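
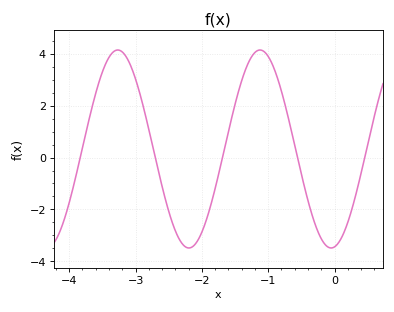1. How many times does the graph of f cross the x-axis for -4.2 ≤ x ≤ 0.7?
5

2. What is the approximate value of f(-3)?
3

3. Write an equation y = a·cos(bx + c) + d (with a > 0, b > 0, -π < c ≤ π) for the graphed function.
y = 3.82cos(2.9x - 3) + 0.33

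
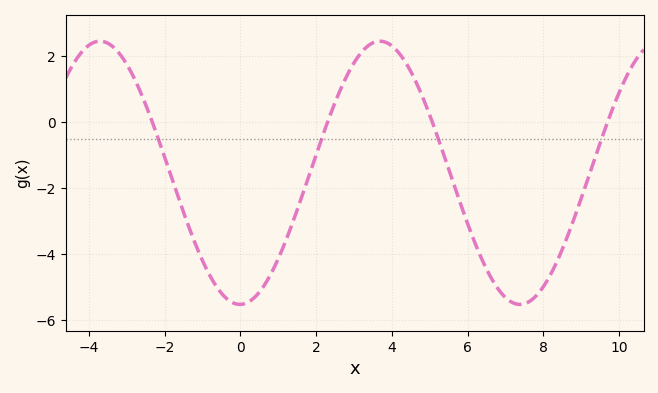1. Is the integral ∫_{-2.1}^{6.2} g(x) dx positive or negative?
negative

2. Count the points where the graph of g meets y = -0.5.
4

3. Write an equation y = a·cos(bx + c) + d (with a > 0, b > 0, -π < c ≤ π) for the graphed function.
y = 3.99cos(0.85x - 3.1) - 1.54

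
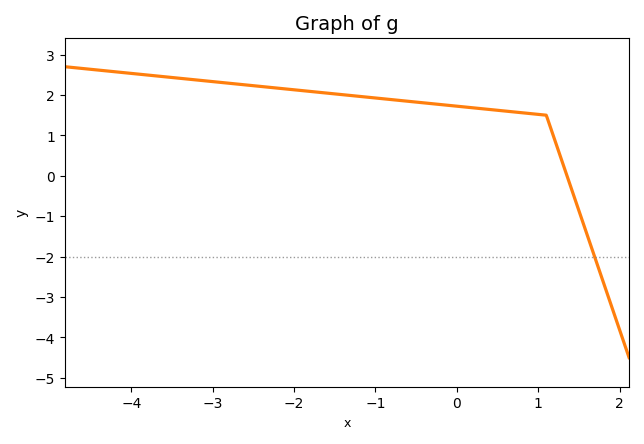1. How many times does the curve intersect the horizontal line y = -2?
1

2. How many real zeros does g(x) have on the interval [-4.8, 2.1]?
1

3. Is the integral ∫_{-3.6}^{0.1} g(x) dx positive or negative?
positive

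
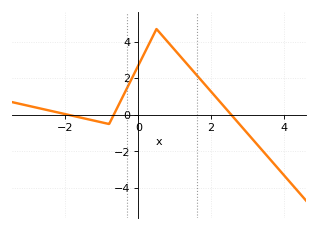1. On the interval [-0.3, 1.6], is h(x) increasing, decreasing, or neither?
neither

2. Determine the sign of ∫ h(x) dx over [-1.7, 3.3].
positive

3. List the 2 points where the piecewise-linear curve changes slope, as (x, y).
(-0.8, -0.5); (0.5, 4.7)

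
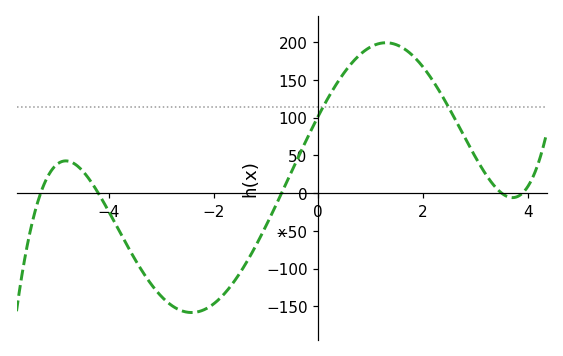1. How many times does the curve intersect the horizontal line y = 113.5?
2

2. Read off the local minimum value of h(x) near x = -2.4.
-160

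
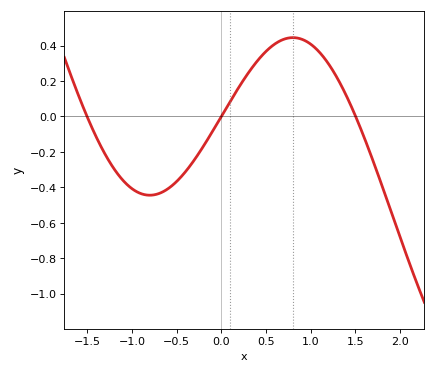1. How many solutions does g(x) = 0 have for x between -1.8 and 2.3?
3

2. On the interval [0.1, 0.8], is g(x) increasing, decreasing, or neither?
increasing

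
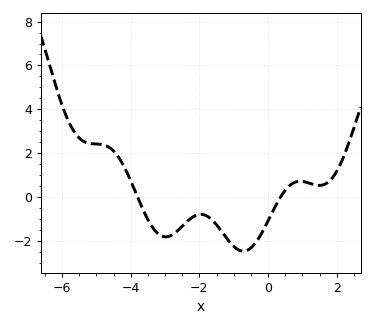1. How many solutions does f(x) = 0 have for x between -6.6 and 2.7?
2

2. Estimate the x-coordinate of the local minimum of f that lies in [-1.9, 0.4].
-0.718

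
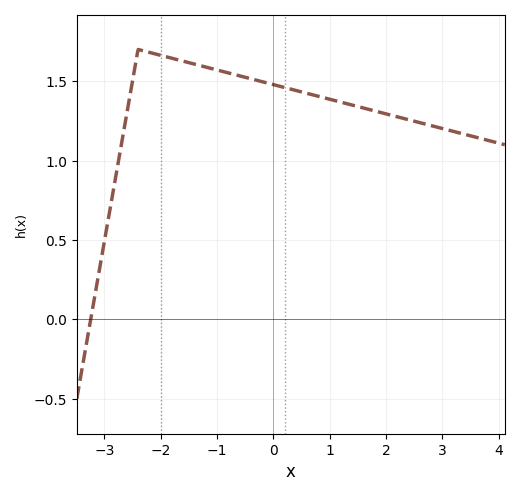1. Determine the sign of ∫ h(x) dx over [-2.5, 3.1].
positive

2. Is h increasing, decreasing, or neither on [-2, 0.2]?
decreasing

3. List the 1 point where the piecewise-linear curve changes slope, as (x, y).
(-2.4, 1.7)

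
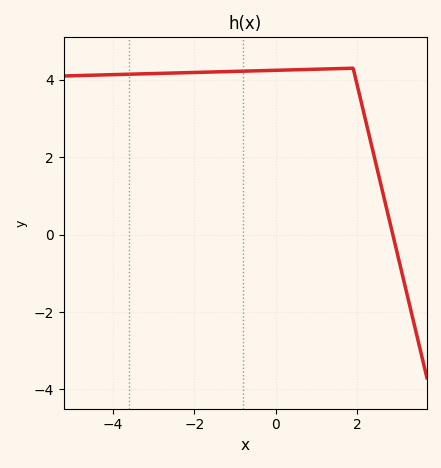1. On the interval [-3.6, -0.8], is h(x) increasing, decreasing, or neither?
increasing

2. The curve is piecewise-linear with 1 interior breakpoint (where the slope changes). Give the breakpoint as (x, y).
(1.9, 4.3)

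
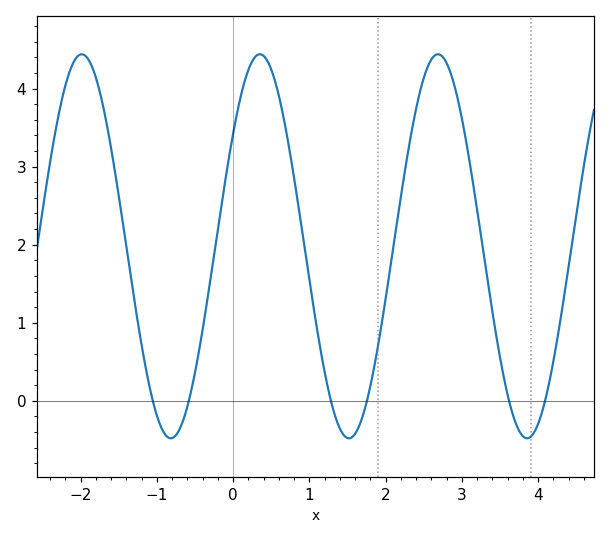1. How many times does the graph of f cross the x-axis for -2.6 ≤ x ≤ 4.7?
6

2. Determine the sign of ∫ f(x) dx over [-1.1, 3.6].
positive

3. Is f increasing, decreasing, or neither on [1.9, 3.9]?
neither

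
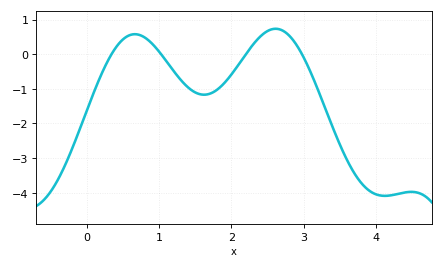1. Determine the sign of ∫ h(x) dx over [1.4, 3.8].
negative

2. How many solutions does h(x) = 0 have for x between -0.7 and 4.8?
4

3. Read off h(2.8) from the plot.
0.5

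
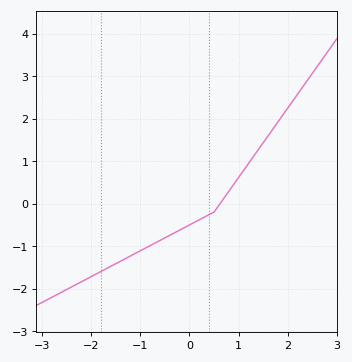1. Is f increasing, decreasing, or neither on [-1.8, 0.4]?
increasing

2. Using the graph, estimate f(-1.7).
-1.5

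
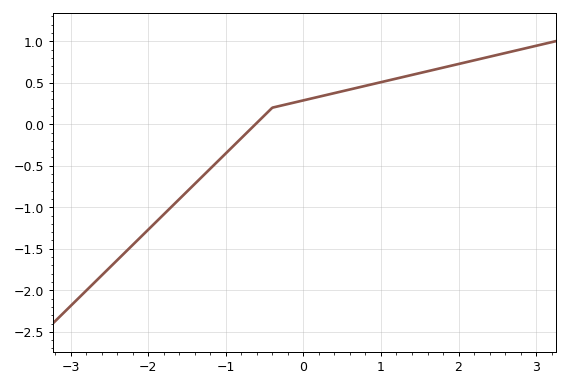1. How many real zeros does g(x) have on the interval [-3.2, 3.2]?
1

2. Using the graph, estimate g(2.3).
0.8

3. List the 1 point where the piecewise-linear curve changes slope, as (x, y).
(-0.4, 0.2)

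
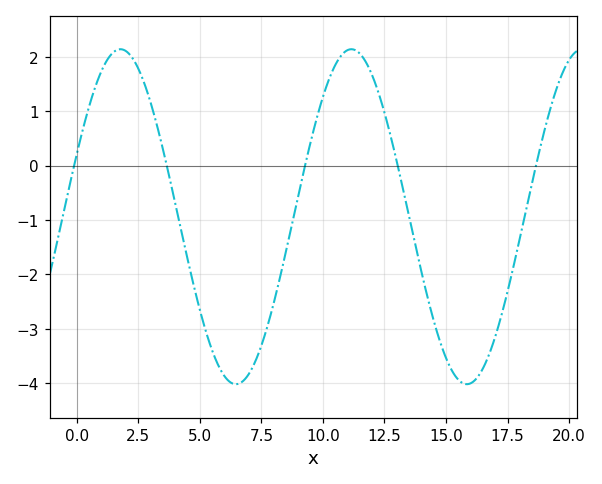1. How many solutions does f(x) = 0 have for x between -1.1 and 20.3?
5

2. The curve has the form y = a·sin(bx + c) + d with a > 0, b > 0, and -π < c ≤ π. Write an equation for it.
y = 3.08sin(0.67x + 0.38) - 0.94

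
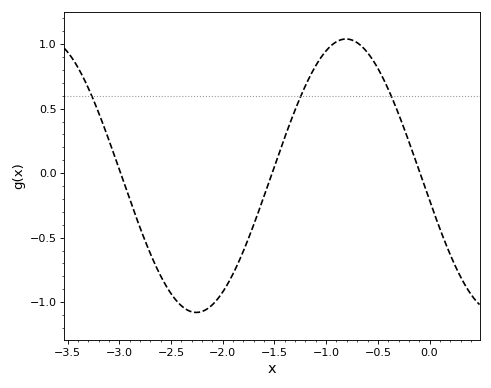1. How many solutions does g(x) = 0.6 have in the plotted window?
3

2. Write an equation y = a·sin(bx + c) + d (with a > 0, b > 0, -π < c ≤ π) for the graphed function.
y = 1.06sin(2.17x - 2.96) - 0.02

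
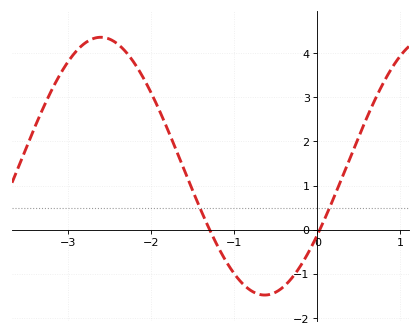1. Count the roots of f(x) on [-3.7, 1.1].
2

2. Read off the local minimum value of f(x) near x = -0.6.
-1.48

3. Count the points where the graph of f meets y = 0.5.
2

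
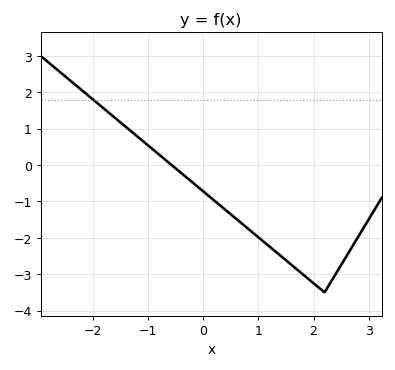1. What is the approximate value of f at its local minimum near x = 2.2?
-3.5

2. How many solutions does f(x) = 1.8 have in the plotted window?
1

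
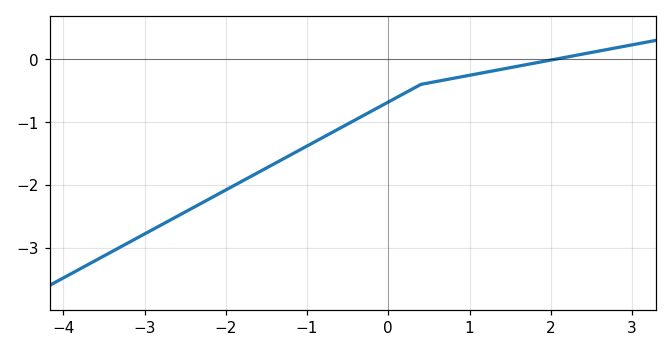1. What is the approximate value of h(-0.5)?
-1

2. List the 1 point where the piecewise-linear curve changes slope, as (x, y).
(0.4, -0.4)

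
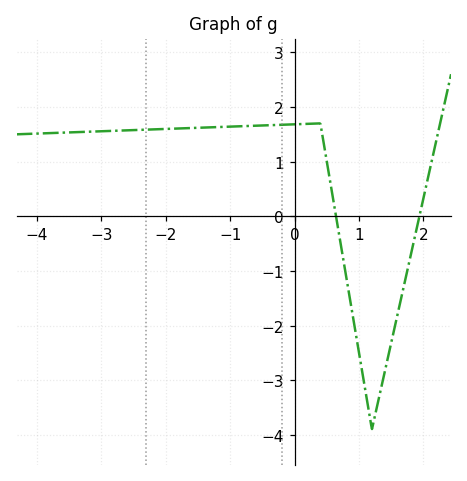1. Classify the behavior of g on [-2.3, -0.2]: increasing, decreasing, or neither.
increasing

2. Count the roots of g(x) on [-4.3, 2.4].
2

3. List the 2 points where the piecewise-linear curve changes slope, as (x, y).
(0.4, 1.7); (1.2, -3.9)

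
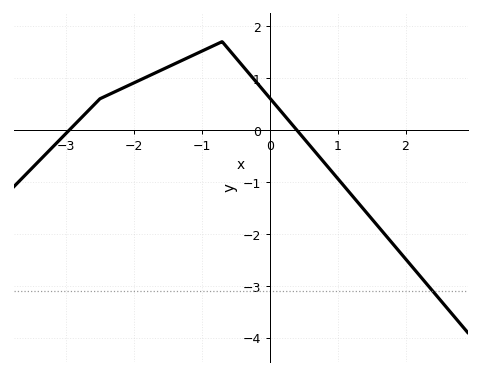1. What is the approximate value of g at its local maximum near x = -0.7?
1.7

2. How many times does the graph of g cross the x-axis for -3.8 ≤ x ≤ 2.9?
2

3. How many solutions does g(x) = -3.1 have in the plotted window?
1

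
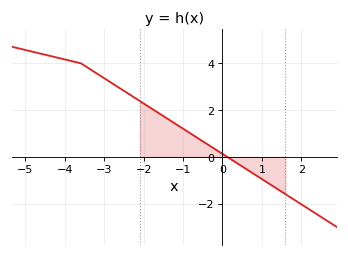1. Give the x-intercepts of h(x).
0.2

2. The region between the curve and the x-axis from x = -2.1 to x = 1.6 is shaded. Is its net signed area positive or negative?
positive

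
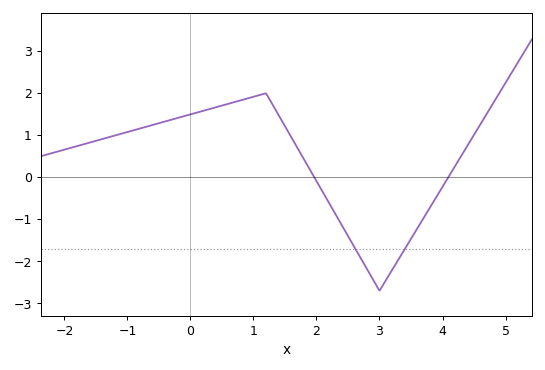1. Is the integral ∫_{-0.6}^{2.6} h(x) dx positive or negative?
positive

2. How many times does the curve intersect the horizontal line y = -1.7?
2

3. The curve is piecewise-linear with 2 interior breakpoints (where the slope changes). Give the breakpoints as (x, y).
(1.2, 2); (3, -2.7)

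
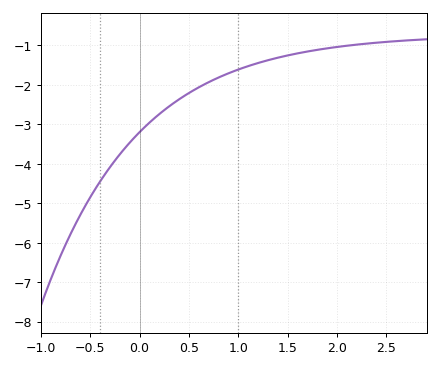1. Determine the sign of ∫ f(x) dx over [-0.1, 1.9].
negative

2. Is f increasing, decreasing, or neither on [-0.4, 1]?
increasing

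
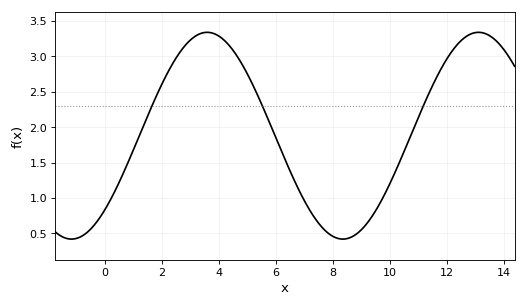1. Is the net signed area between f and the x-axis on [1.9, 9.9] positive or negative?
positive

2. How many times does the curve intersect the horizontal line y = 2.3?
3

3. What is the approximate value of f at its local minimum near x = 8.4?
0.4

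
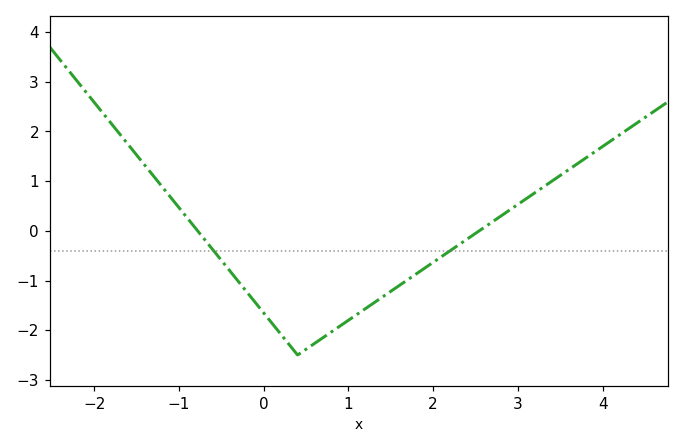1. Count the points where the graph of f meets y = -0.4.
2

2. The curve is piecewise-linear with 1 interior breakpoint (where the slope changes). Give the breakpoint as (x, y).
(0.4, -2.5)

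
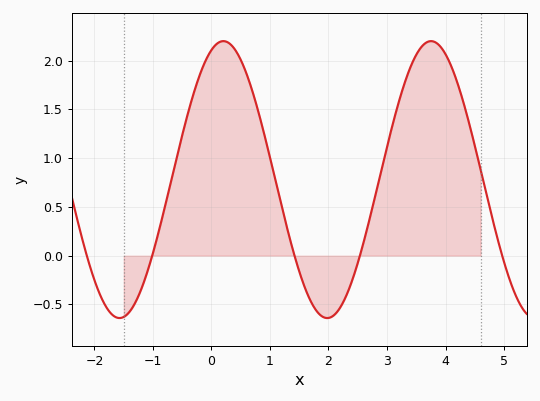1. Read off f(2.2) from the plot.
-0.532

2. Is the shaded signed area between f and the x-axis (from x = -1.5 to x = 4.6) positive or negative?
positive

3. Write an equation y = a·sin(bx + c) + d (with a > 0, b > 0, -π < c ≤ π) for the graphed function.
y = 1.42sin(1.77x + 1.21) + 0.78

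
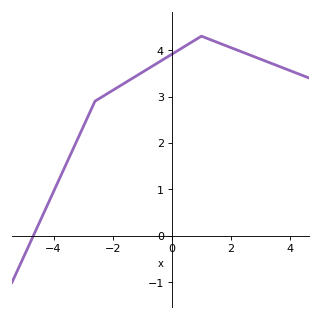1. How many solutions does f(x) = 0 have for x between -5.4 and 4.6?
1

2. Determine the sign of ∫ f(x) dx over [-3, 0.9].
positive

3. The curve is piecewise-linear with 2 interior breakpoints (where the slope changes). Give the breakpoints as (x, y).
(-2.6, 2.9); (1, 4.3)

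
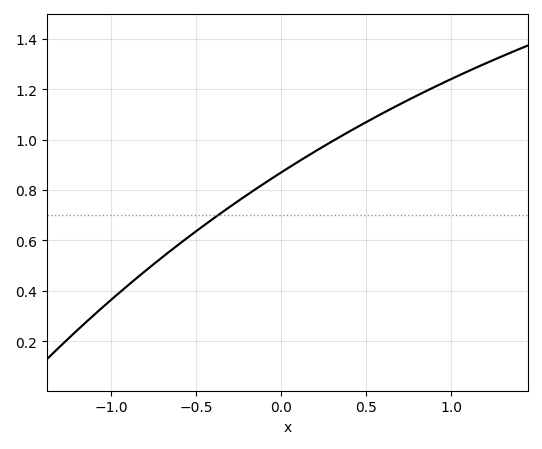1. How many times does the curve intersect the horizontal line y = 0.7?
1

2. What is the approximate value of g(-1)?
0.365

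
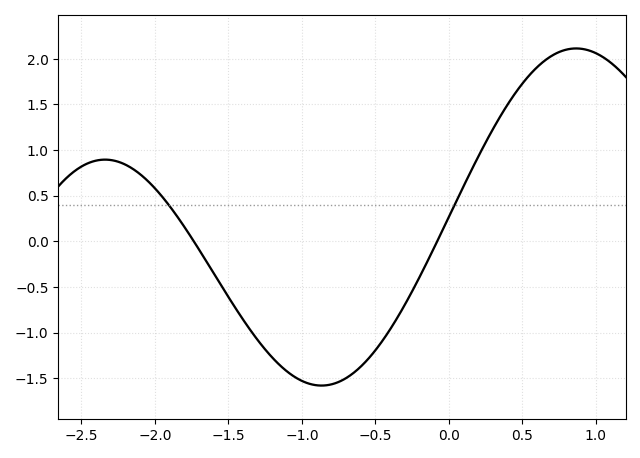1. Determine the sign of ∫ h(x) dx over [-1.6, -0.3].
negative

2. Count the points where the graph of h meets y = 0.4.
2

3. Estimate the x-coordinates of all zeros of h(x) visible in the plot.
-1.7, -0.1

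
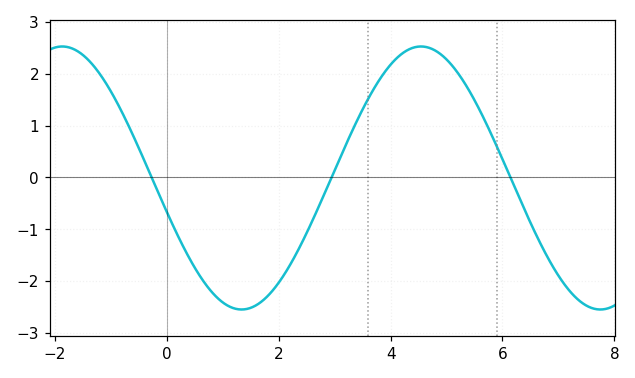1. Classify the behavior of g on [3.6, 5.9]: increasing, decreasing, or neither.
neither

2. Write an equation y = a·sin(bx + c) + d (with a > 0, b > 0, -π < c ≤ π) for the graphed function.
y = 2.54sin(0.98x - 2.9) - 0.01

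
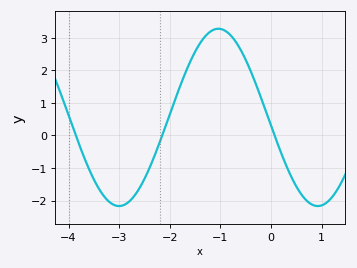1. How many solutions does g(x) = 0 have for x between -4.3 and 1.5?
3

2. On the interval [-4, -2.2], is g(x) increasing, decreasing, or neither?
neither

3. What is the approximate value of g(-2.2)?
-0.2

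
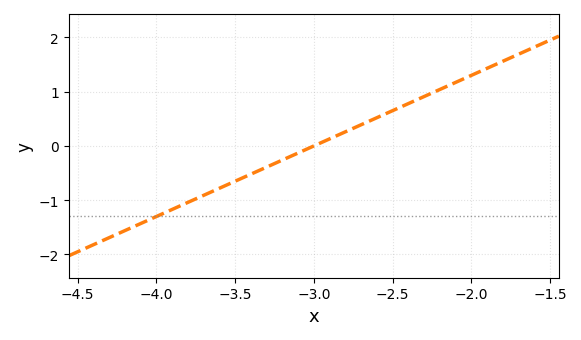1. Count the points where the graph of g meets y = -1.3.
1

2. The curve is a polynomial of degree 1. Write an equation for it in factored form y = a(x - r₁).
y = 1.3(x + 3)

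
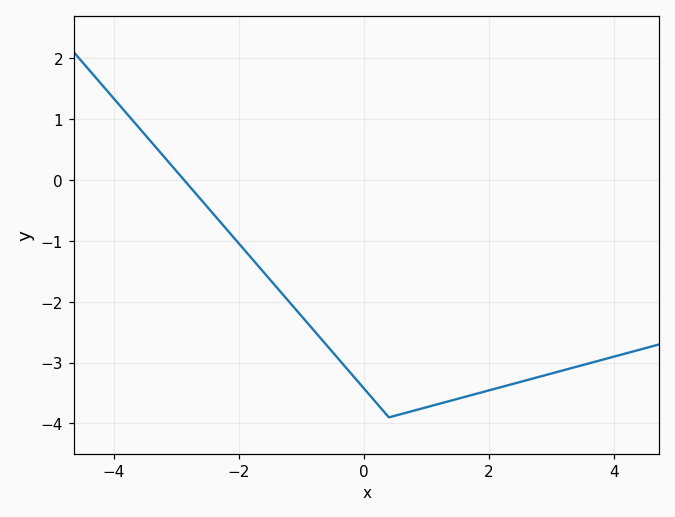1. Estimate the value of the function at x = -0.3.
-3.07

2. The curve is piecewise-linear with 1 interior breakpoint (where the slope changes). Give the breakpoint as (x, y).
(0.4, -3.9)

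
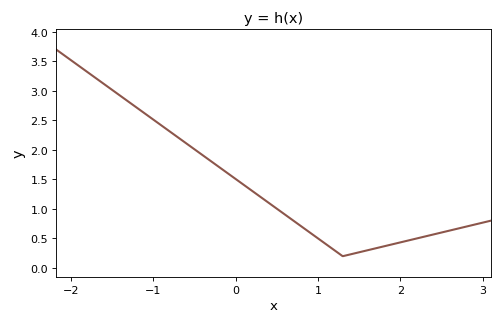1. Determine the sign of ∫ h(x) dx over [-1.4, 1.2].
positive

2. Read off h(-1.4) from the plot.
2.91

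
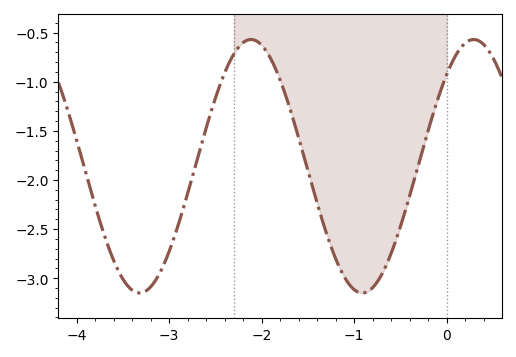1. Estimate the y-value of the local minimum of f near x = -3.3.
-3.15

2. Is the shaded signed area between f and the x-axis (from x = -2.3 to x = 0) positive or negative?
negative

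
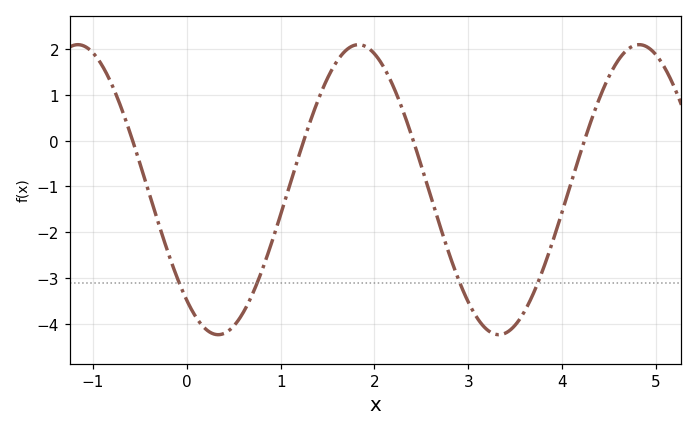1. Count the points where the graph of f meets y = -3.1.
4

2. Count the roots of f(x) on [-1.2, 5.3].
4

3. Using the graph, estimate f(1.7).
1.98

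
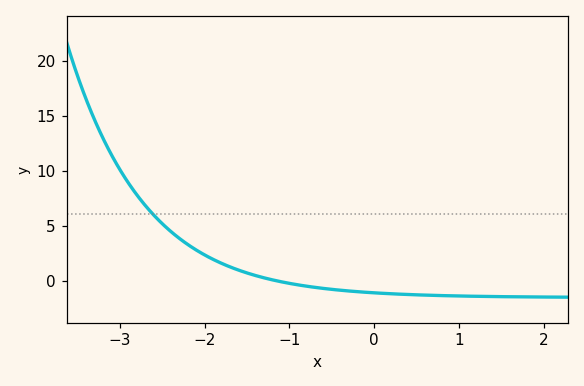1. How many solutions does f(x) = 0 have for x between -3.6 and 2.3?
1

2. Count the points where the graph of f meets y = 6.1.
1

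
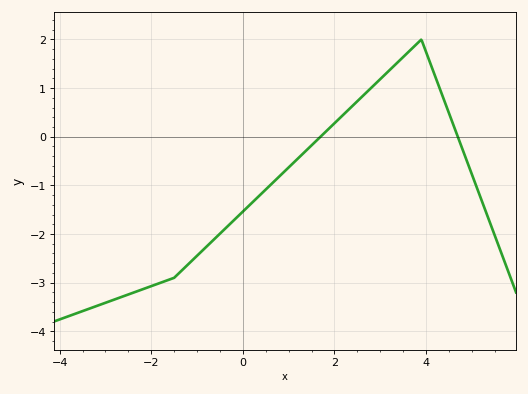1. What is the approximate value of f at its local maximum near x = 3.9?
2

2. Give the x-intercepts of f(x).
1.7, 4.7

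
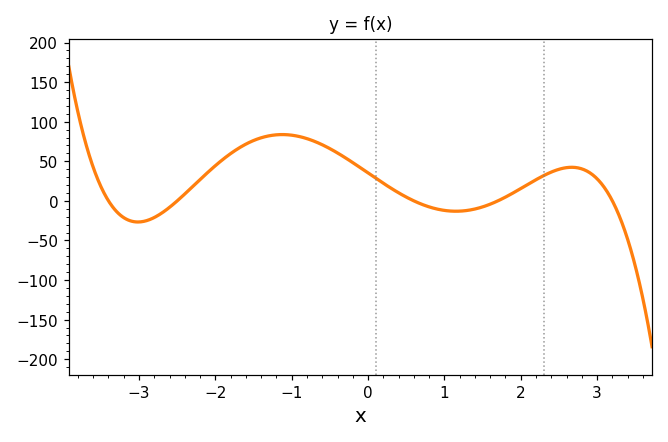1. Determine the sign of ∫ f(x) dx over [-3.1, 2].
positive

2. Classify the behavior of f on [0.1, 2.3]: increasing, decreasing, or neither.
neither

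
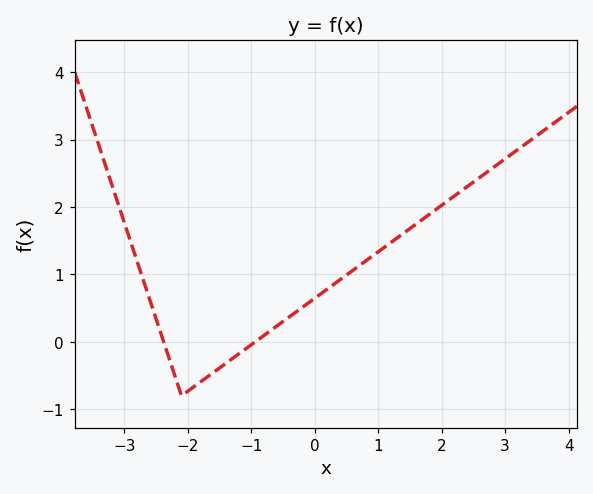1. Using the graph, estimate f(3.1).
2.8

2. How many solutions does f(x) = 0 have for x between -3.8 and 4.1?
2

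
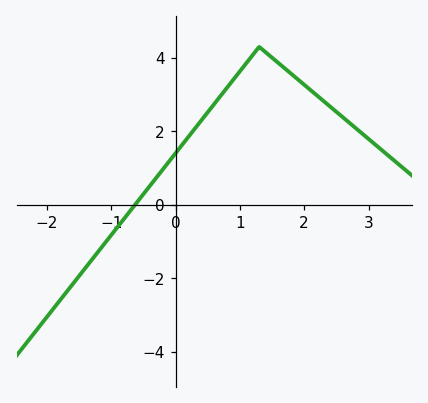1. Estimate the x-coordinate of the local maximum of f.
1.3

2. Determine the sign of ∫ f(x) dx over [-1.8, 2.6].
positive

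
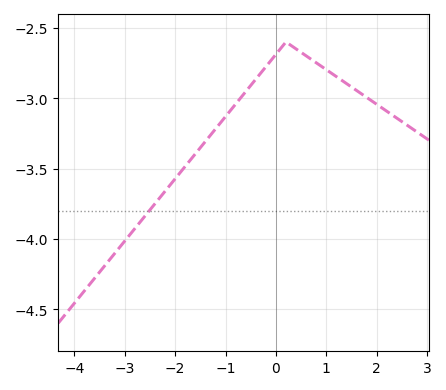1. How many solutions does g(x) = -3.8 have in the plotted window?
1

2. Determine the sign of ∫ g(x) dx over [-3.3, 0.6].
negative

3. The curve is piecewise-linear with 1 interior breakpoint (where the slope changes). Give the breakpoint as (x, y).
(0.2, -2.6)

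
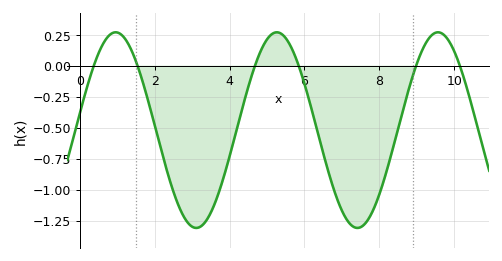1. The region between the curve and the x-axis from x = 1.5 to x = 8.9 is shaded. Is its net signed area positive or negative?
negative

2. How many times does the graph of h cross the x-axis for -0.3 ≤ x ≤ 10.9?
6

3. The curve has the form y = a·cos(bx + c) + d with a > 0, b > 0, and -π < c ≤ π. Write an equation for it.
y = 0.79cos(1.5x - 1.4) - 0.52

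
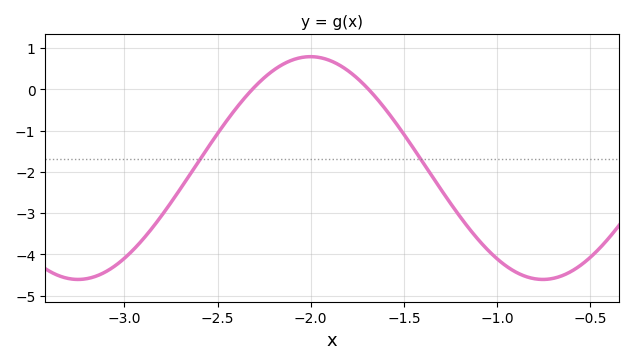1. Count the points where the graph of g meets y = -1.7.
2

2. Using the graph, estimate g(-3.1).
-4.4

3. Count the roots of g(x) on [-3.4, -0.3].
2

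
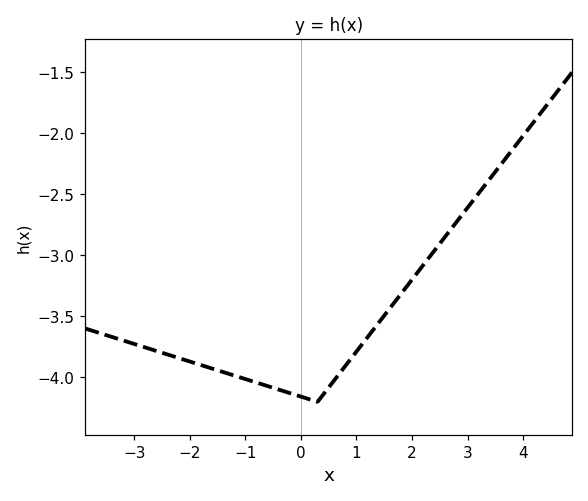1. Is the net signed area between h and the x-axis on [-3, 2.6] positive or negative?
negative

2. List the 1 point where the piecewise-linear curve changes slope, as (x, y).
(0.3, -4.2)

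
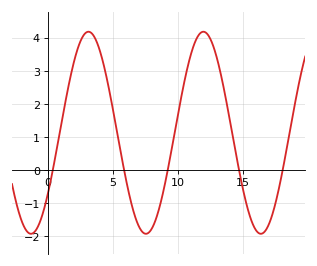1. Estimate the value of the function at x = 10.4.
2.46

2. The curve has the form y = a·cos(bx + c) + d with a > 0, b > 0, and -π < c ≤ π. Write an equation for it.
y = 3.06cos(0.71x - 2.22) + 1.13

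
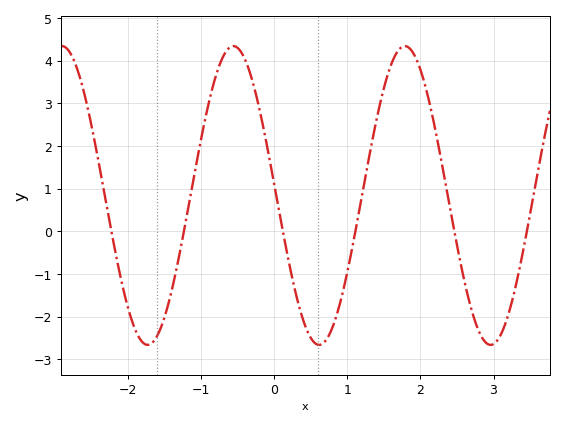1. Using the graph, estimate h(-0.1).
2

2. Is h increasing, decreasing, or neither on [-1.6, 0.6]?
neither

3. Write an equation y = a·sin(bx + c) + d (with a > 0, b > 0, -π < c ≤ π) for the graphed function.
y = 3.5sin(2.7x + 3.1) + 0.84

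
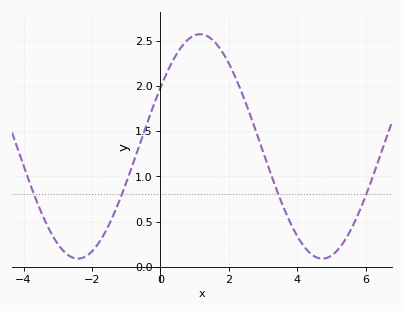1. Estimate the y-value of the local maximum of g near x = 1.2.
2.55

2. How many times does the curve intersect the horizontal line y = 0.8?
4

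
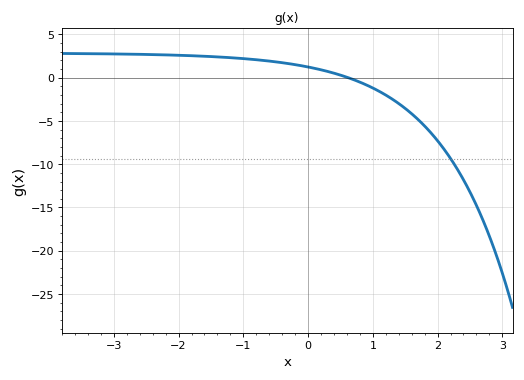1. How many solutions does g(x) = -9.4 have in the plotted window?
1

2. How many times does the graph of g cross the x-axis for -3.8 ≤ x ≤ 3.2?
1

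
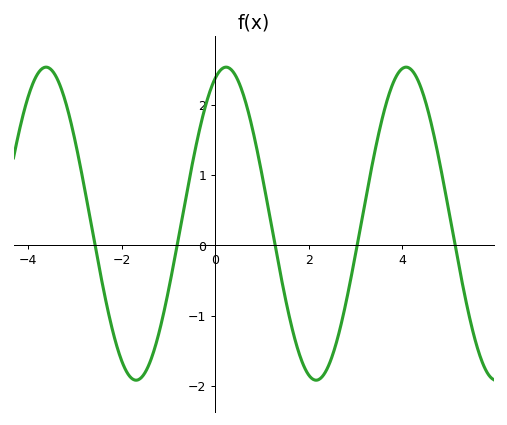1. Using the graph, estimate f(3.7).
2.11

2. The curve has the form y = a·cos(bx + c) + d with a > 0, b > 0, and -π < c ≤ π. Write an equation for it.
y = 2.23cos(1.63x - 0.382) + 0.31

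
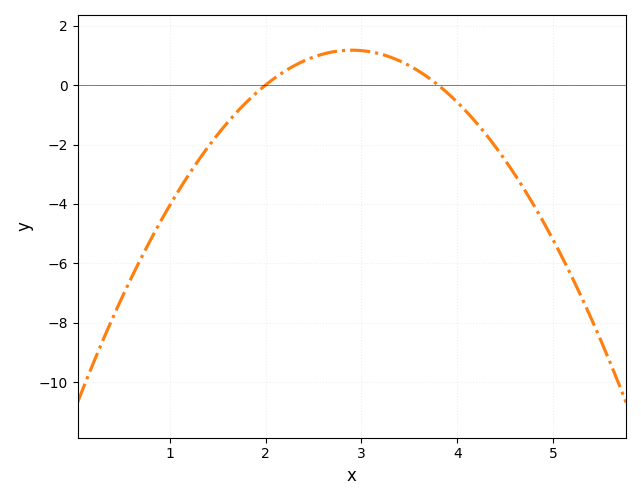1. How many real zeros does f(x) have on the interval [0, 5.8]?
2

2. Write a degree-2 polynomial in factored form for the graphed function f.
y = -1.45(x - 2)(x - 3.8)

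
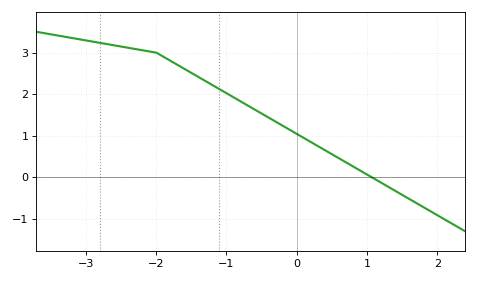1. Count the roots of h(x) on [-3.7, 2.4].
1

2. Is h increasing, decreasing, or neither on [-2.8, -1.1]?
decreasing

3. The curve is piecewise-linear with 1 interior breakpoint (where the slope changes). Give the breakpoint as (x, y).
(-2, 3)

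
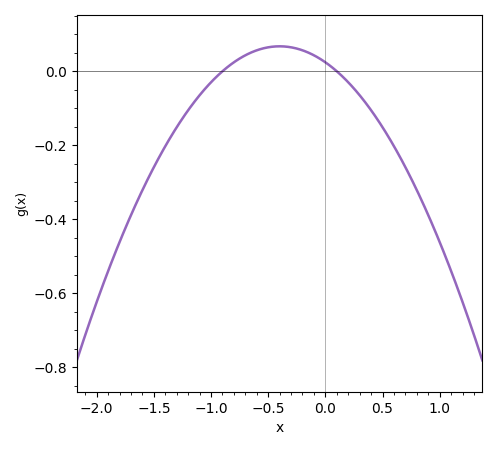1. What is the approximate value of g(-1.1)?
-0.06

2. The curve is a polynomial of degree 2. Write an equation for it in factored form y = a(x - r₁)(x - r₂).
y = -0.27(x + 0.9)(x - 0.1)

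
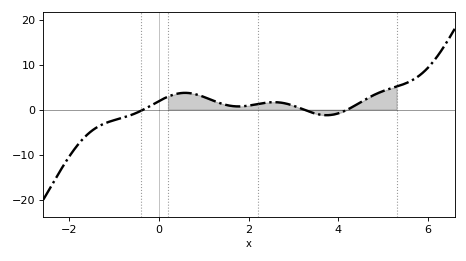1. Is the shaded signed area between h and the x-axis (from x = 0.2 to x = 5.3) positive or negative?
positive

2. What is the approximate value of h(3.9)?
-1.09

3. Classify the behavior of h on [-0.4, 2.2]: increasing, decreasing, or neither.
neither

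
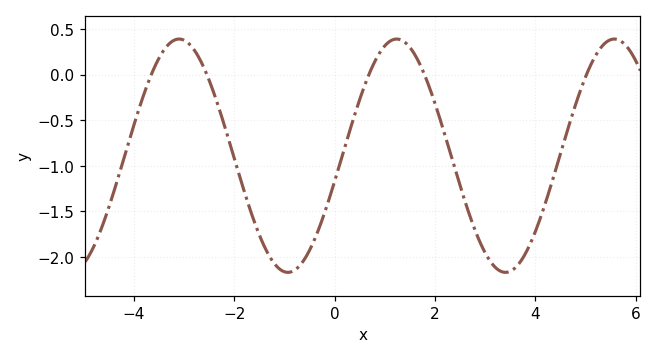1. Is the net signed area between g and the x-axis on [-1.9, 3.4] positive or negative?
negative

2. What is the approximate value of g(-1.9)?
-1.1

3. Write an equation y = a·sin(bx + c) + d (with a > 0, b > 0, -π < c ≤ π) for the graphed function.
y = 1.28sin(1.4x - 0.22) - 0.89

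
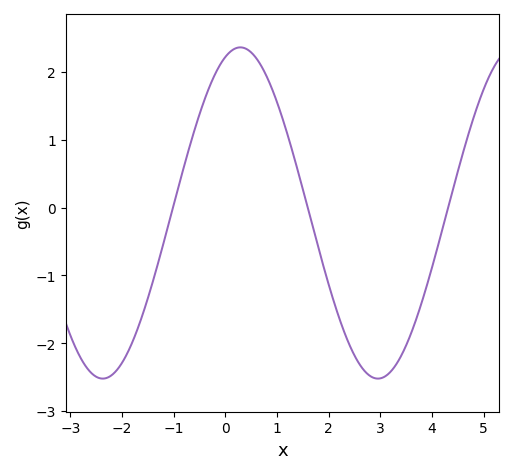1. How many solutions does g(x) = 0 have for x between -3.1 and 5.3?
3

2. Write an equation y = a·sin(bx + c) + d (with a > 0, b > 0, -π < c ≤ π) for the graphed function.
y = 2.44sin(1.18x + 1.23) - 0.08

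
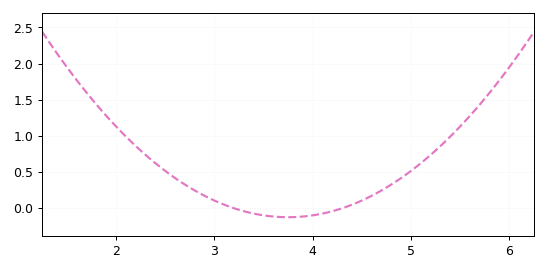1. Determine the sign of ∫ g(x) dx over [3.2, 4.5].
negative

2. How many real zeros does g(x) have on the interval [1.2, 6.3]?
2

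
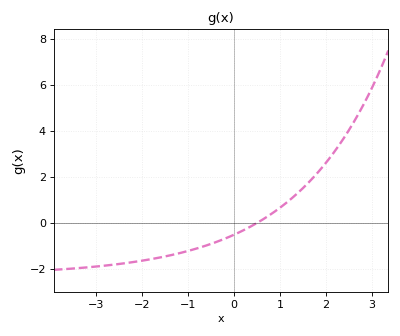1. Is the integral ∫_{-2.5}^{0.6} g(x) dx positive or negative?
negative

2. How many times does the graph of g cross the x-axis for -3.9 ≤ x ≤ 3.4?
1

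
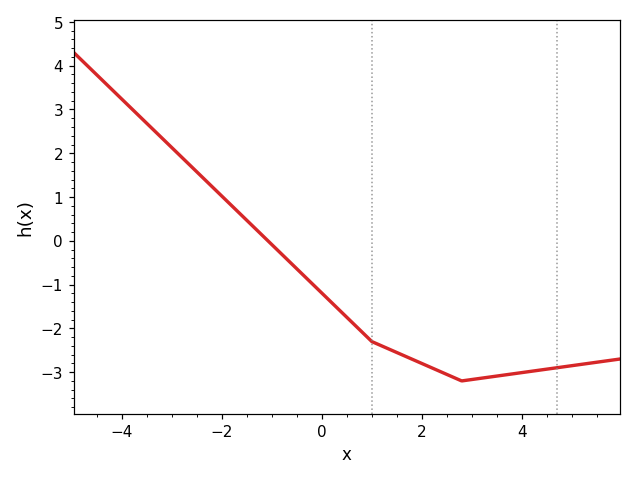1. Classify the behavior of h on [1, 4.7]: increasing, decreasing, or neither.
neither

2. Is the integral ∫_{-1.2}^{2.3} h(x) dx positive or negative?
negative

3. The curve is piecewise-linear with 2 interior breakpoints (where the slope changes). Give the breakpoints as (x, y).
(1, -2.3); (2.8, -3.2)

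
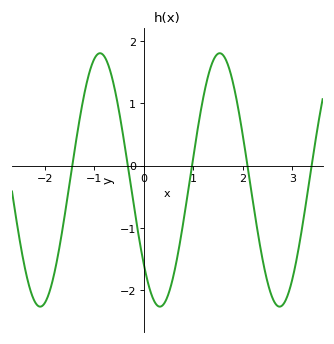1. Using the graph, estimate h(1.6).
1.8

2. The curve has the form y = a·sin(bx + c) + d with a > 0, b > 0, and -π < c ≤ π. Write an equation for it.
y = 2.03sin(2.6x - 2.4) - 0.23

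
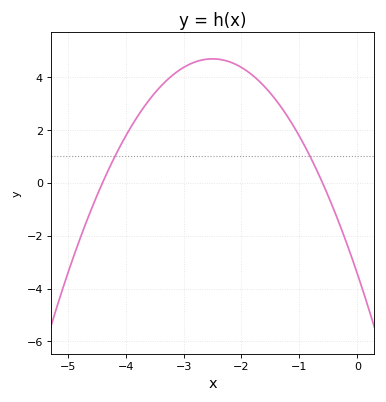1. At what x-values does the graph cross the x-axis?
-4.4, -0.6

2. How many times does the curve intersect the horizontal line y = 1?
2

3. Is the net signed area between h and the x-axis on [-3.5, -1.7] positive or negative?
positive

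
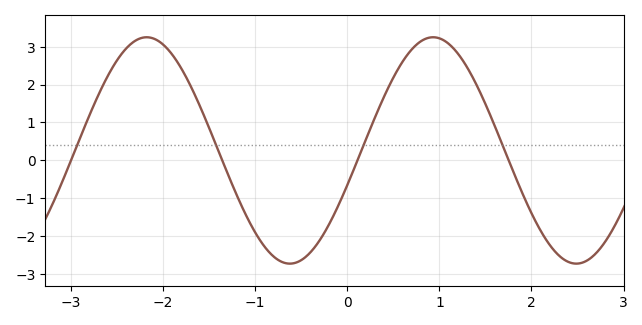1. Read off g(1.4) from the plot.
2.01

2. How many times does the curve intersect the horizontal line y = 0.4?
4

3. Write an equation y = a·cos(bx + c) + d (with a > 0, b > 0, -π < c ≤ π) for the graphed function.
y = 2.99cos(2.02x - 1.88) + 0.26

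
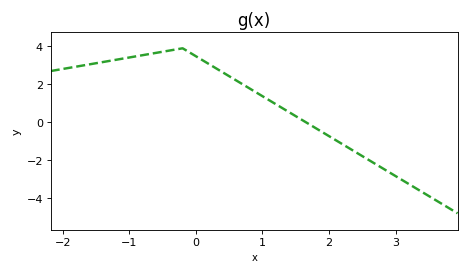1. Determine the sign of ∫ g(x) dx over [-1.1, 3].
positive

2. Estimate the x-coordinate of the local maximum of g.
-0.202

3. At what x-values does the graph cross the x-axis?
1.65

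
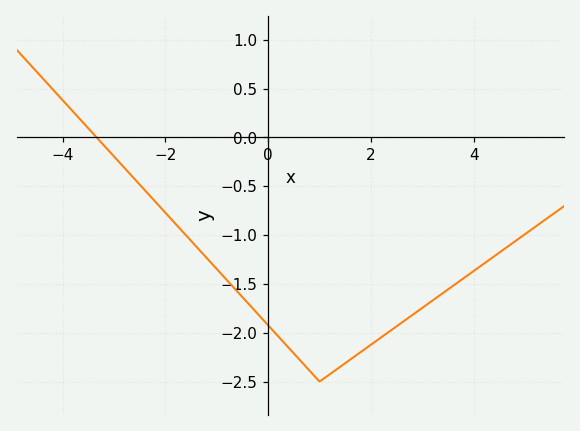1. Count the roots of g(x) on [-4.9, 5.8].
1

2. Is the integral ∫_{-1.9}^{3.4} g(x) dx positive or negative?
negative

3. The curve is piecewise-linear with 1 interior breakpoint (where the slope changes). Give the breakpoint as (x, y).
(1, -2.5)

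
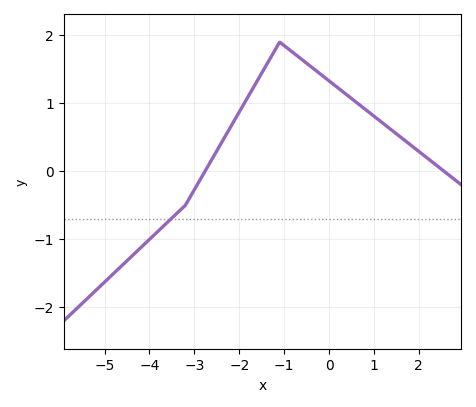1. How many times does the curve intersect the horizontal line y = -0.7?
1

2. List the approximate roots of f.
-2.8, 2.6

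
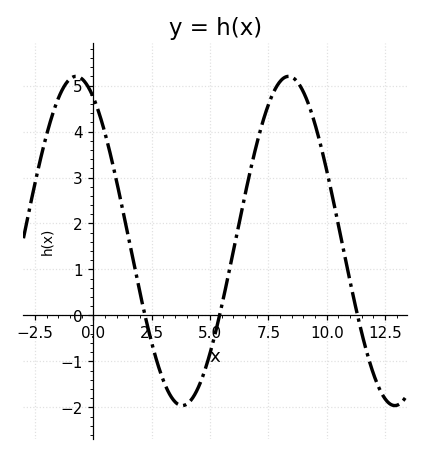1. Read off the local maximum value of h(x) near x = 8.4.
5.2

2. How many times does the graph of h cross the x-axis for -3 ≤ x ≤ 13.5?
3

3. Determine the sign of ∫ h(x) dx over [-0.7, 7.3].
positive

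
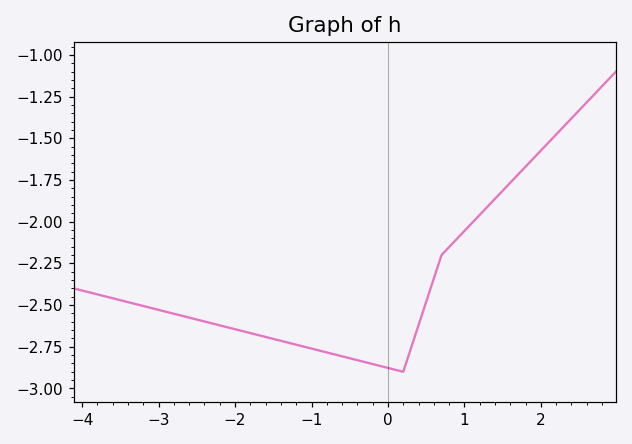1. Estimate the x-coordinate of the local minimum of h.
0.198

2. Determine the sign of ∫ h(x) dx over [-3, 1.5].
negative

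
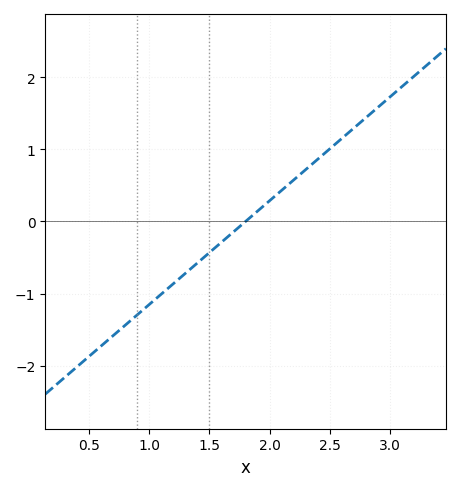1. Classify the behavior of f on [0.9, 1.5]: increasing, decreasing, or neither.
increasing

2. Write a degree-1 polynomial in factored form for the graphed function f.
y = 1.44(x - 1.8)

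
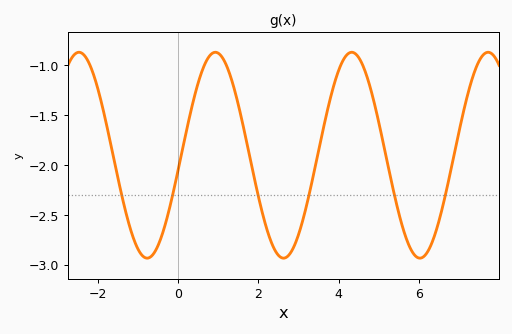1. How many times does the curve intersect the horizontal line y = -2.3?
6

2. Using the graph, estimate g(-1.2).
-2.62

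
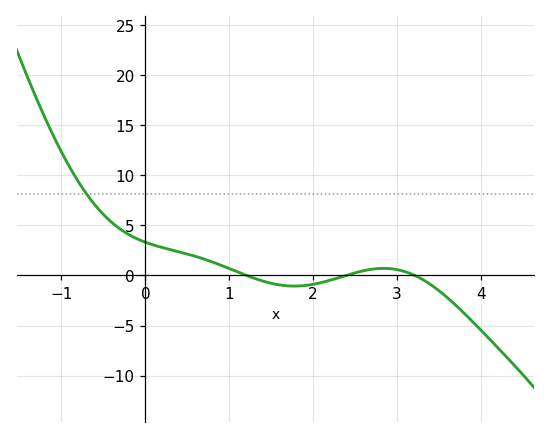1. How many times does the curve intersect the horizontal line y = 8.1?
1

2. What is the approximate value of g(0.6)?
1.9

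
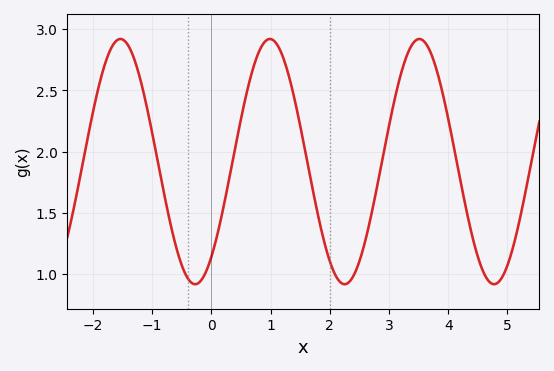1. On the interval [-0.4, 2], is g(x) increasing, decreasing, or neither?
neither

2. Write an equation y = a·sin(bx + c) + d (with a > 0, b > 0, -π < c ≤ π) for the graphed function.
y = 1sin(2.5x - 0.89) + 1.92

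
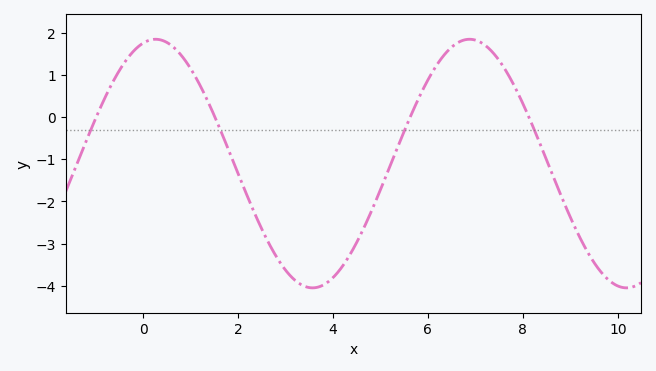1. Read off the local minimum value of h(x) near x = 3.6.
-4.05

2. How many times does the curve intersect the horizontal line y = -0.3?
4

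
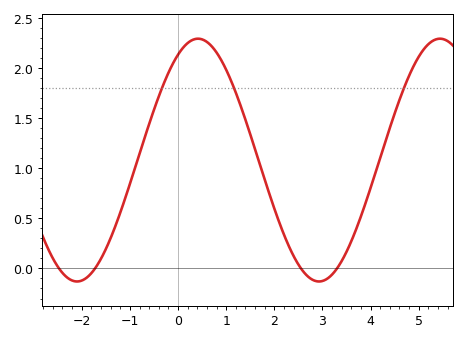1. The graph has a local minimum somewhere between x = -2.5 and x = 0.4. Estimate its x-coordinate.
-2.1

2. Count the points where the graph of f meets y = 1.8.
3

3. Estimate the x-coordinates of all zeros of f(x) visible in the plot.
-2.47, -1.72, 2.55, 3.3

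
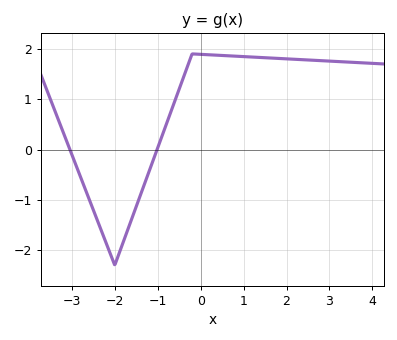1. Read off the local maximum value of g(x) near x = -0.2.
1.9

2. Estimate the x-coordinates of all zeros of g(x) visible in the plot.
-3.05, -1.01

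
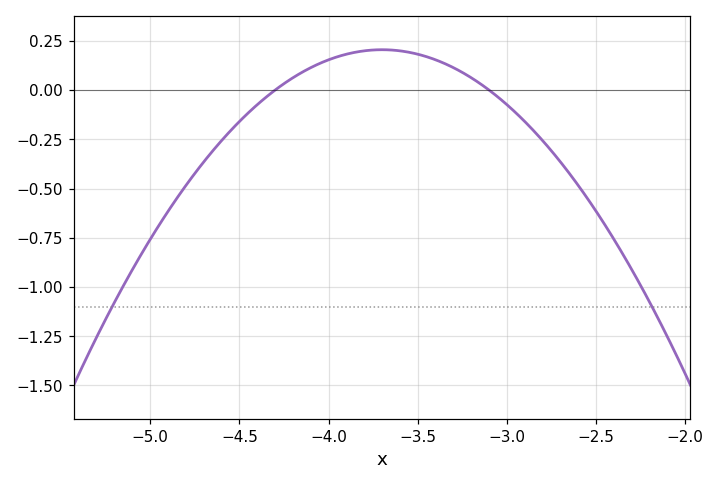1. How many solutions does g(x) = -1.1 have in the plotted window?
2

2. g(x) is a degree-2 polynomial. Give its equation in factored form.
y = -0.57(x + 4.3)(x + 3.1)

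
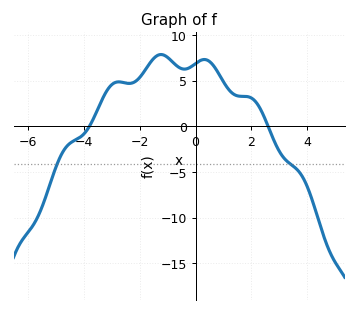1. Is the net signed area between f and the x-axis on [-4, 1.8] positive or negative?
positive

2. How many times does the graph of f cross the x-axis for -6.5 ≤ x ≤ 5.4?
2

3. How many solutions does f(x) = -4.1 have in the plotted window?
2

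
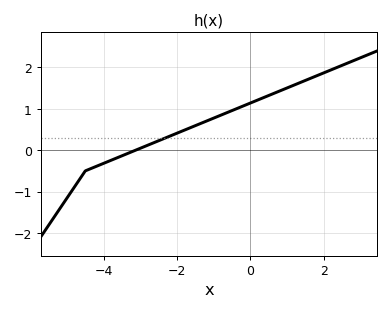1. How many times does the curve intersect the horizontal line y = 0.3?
1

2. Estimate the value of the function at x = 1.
1.5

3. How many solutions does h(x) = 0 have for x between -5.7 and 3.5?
1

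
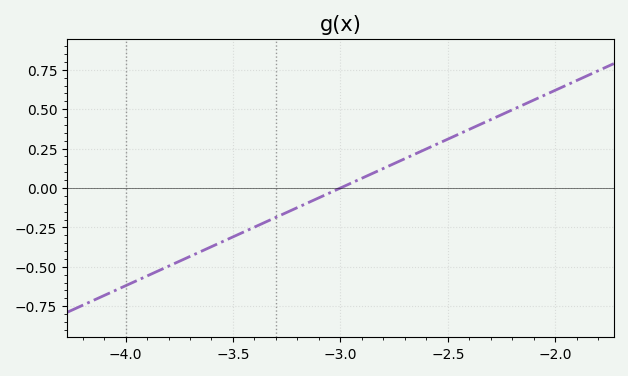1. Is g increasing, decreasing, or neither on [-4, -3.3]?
increasing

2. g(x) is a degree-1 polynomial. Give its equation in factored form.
y = 0.62(x + 3)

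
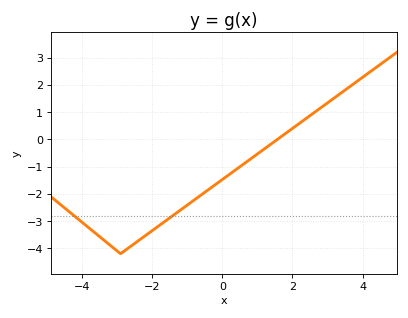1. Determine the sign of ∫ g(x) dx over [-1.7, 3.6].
negative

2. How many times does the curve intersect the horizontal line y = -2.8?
2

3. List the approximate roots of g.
1.6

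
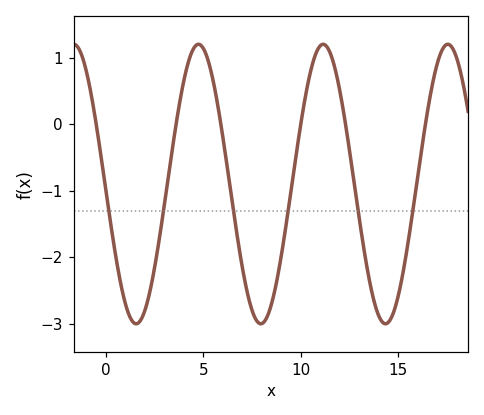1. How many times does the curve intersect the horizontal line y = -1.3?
6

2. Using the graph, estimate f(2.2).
-2.6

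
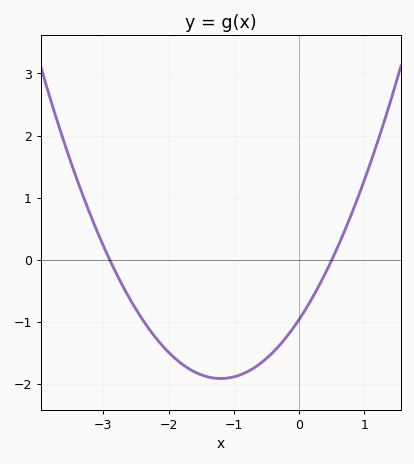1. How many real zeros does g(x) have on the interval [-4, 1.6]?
2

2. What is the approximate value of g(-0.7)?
-1.7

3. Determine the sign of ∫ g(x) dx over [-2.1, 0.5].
negative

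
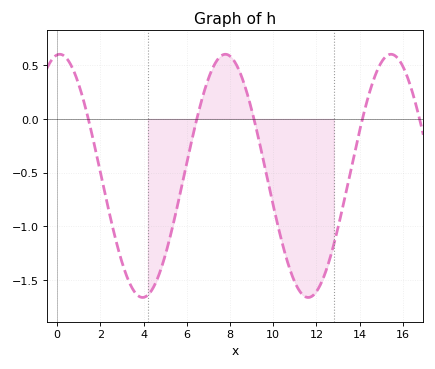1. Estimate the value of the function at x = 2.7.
-1.1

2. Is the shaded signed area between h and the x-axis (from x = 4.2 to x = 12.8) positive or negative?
negative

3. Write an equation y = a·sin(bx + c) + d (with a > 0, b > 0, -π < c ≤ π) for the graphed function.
y = 1.13sin(0.82x + 1.5) - 0.53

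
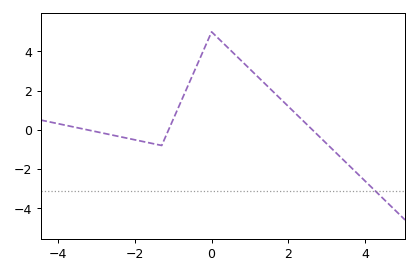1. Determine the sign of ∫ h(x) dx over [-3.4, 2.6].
positive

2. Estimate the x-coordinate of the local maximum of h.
0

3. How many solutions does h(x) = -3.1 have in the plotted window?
1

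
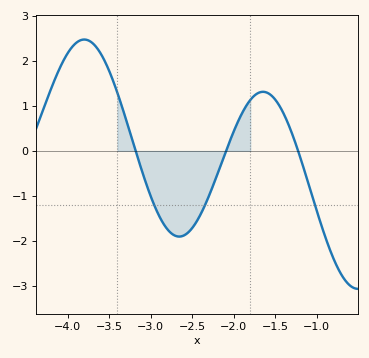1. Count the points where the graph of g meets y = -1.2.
3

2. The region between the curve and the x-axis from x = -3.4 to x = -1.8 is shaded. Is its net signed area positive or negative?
negative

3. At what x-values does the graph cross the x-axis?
-3.18, -2.09, -1.22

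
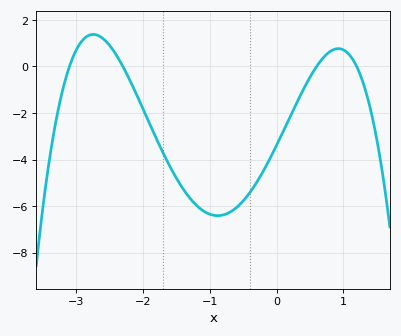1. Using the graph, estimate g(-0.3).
-5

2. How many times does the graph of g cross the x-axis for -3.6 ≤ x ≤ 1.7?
4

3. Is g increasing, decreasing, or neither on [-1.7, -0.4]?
neither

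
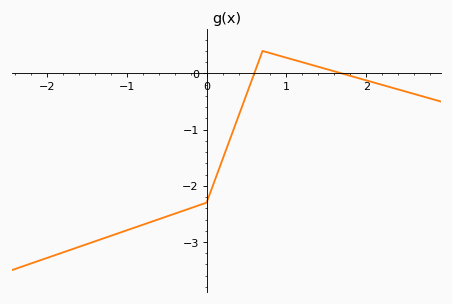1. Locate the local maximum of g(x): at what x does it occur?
0.7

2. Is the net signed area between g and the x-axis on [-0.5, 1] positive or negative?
negative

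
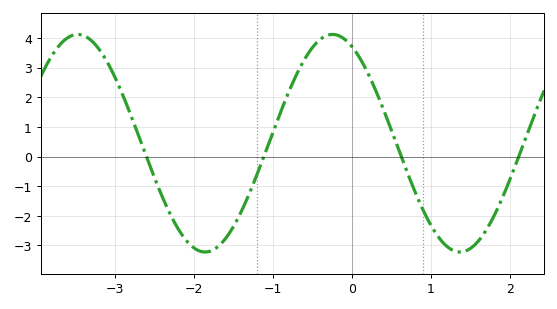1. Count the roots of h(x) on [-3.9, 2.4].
4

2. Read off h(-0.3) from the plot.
4.1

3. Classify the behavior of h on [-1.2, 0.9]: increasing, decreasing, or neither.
neither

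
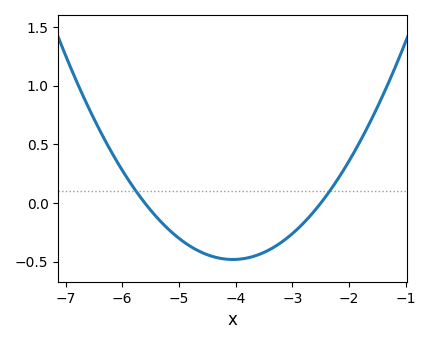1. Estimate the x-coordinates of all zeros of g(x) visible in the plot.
-5.6, -2.5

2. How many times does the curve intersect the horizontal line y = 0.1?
2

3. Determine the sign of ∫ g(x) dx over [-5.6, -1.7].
negative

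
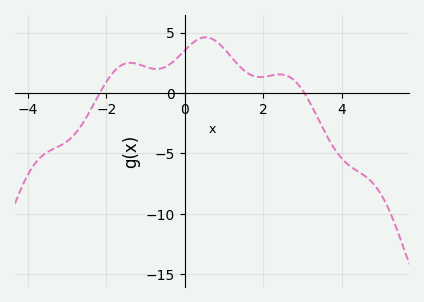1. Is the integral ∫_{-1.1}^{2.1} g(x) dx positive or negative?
positive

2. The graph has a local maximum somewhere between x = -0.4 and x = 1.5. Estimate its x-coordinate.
0.6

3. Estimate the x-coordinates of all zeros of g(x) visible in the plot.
-2.2, 3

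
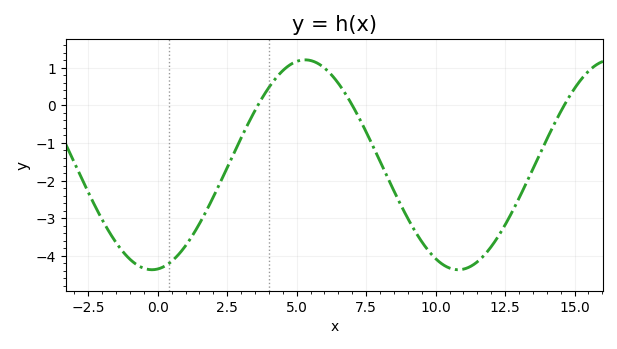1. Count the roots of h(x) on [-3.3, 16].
3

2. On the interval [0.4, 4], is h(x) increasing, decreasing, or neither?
increasing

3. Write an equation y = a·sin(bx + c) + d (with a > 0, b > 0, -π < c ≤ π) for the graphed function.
y = 2.79sin(0.57x - 1.5) - 1.58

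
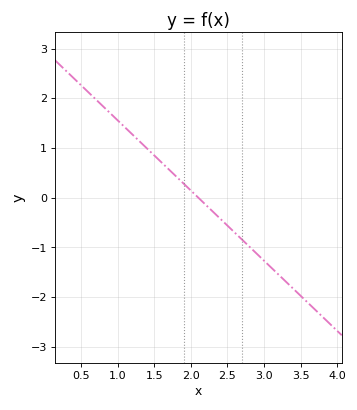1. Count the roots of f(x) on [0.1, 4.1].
1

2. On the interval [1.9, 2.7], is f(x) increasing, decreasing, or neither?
decreasing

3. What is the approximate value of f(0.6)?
2.11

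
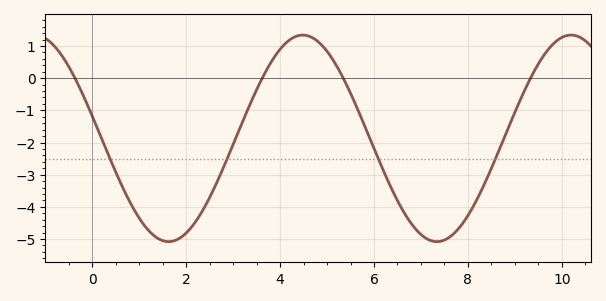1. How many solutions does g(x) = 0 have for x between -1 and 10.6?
4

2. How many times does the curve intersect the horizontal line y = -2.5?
4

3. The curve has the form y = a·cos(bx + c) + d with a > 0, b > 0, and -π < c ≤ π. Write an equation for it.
y = 3.21cos(1.1x + 1.35) - 1.87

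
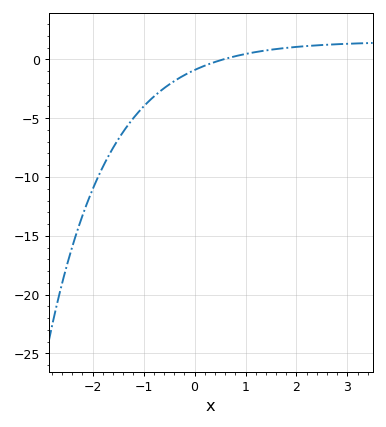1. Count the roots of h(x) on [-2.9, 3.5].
1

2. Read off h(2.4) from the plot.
1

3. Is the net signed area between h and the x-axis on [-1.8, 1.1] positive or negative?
negative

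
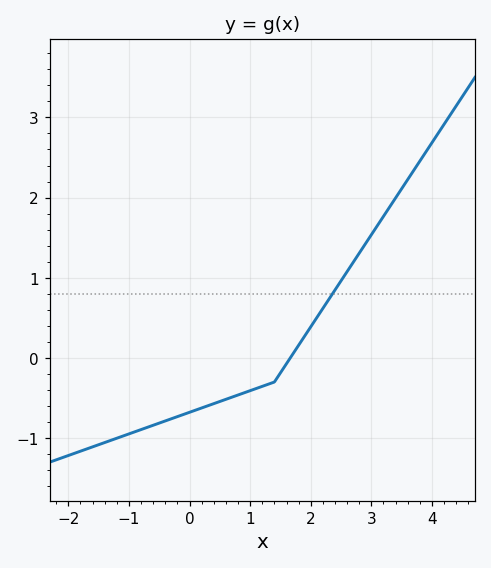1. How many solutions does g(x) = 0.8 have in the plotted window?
1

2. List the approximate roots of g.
1.7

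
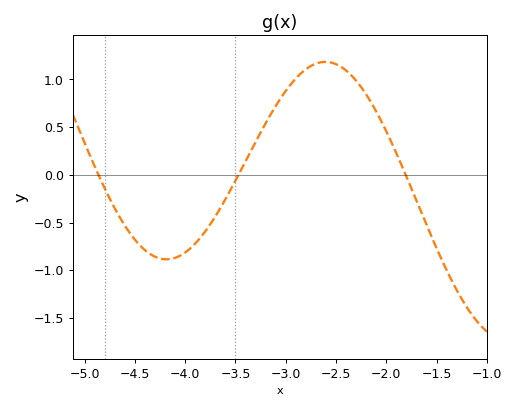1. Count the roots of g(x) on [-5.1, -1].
3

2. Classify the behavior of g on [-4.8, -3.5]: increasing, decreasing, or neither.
neither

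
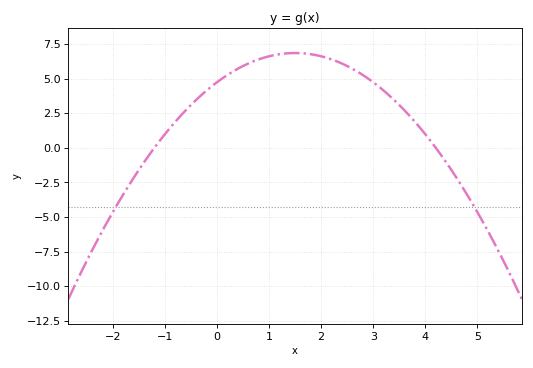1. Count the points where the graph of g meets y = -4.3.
2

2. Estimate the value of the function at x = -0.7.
2.3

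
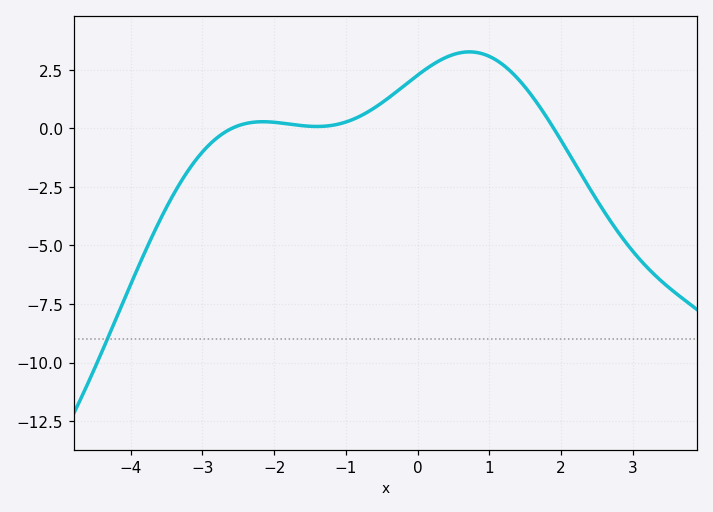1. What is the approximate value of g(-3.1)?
-1.4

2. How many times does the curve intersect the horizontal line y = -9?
1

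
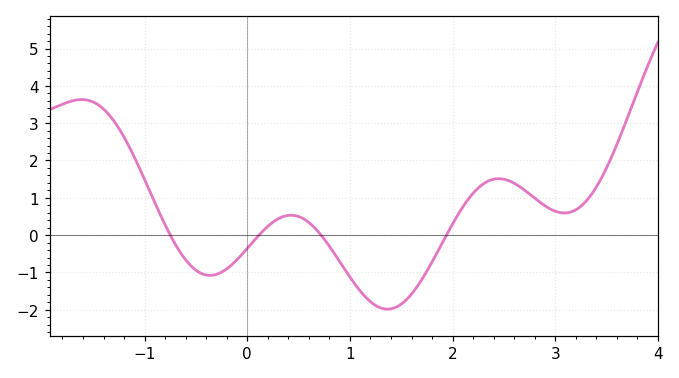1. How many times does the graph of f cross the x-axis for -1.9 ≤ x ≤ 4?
4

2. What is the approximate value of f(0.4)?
0.529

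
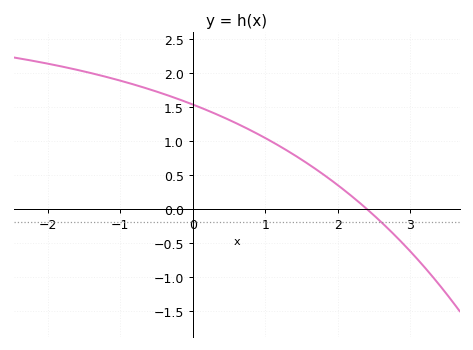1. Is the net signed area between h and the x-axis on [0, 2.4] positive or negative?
positive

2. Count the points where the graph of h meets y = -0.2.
1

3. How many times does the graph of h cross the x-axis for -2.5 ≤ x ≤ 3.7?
1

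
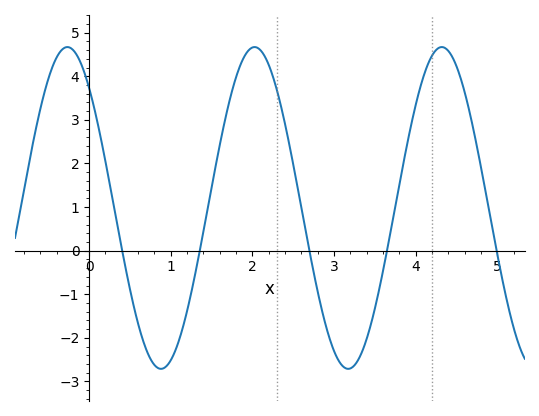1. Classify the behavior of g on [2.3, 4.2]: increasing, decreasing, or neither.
neither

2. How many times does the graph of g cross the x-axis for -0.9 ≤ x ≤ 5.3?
5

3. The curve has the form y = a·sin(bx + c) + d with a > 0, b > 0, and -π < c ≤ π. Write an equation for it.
y = 3.69sin(2.74x + 2.3) + 0.98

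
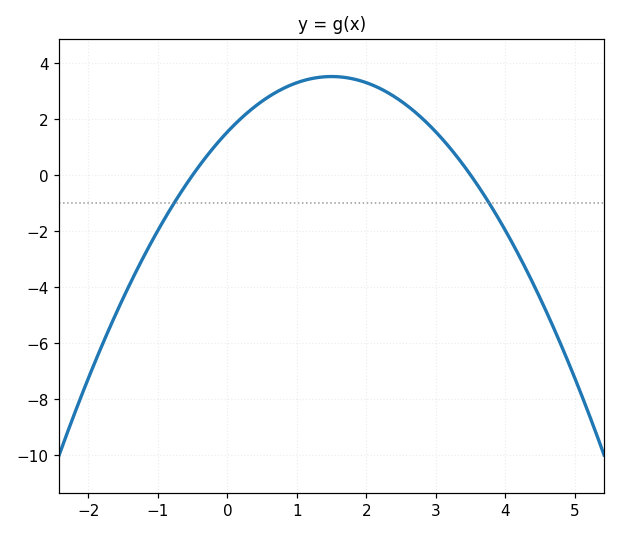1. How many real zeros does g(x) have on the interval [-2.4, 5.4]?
2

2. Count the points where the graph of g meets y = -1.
2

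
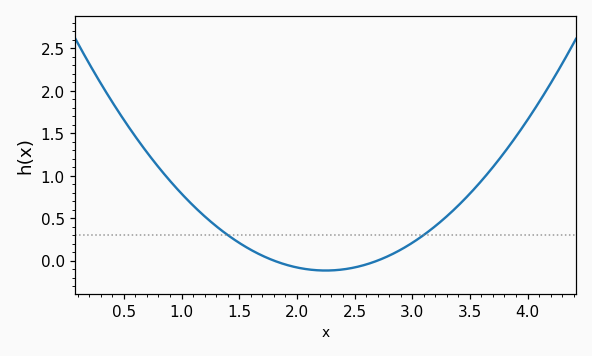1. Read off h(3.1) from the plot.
0.302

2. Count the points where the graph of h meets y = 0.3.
2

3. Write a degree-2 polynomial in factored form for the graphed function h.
y = 0.58(x - 1.8)(x - 2.7)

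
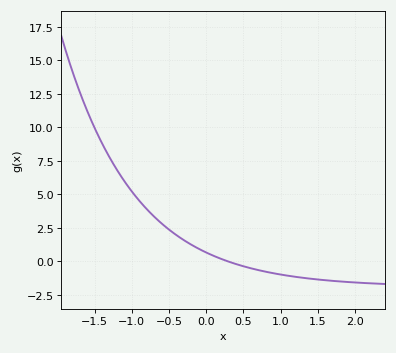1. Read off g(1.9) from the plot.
-1.5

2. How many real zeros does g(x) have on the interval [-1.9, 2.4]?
1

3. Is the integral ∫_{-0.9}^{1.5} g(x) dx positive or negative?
positive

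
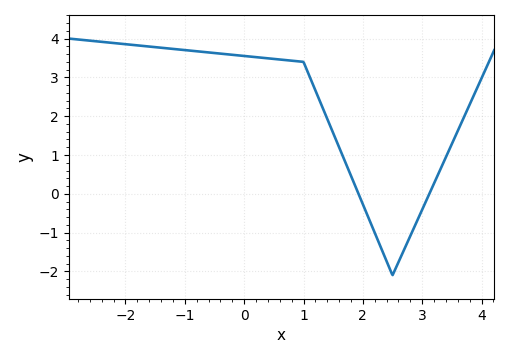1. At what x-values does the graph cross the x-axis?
1.93, 3.12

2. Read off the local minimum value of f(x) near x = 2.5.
-2.1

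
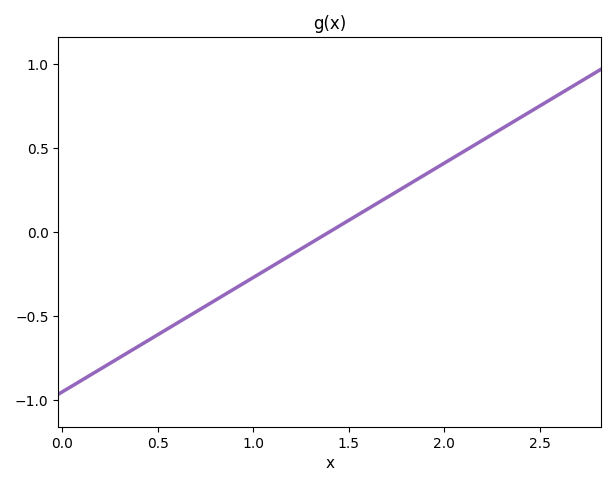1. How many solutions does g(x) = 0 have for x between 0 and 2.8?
1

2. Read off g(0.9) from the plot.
-0.35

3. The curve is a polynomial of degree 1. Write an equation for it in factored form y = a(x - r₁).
y = 0.68(x - 1.4)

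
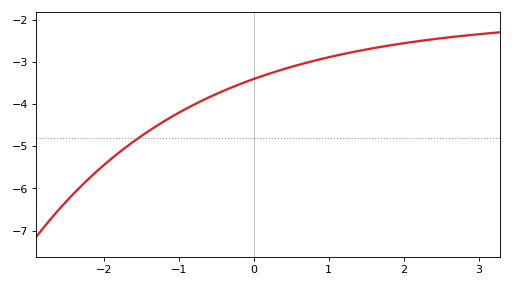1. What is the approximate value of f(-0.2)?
-3.5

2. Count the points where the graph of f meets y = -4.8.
1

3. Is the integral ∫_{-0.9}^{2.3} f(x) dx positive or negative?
negative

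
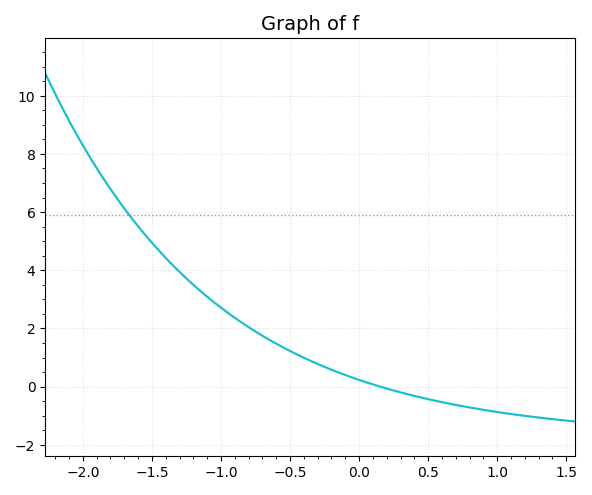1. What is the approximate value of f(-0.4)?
1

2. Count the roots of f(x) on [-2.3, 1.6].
1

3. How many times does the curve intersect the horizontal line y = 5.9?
1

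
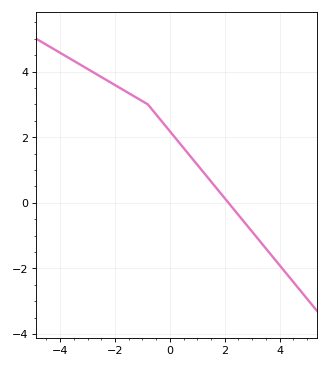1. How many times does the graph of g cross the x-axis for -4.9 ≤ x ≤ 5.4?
1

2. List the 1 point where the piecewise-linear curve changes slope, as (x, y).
(-0.8, 3)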